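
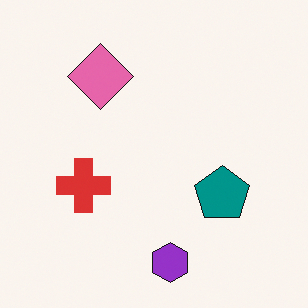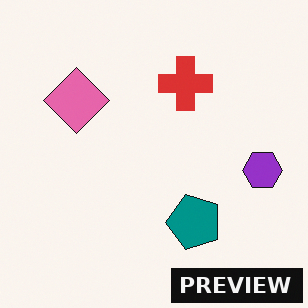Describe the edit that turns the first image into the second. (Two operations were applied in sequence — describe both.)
The second image is the first transposed (reflected across the top-left ↔ bottom-right diagonal), then watermarked with the text "PREVIEW" in the lower-right corner.

Shapes have swapped their row and column positions — what was in the top-right is now in the bottom-left — a diagonal reflection. A dark label reading "PREVIEW" appears in the lower-right corner.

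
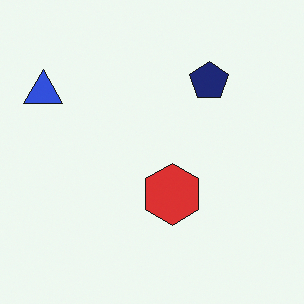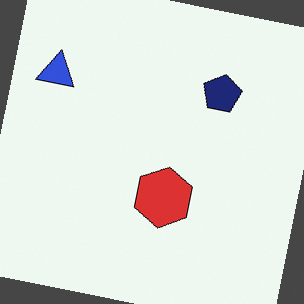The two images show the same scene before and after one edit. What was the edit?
This is the original image rotated clockwise by a few degrees.

Every shape is tilted by the same angle and the image corners show triangular fill wedges — a whole-image rotation by a non-right angle.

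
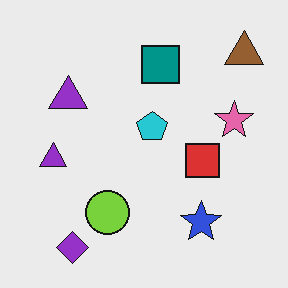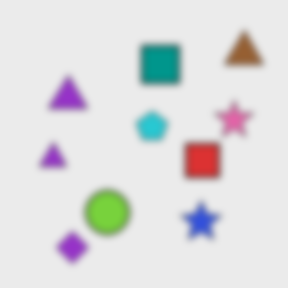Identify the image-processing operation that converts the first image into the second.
Noticeably gaussian-blurred.

Shape edges and outlines are uniformly softened across the whole image.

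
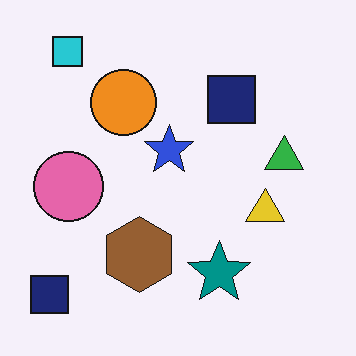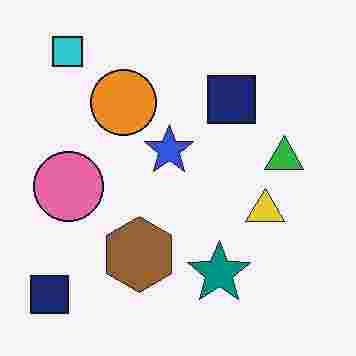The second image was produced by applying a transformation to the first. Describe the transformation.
The image was degraded with heavy JPEG compression.

Blocky 8×8 compression artifacts appear around shape edges and the flat background shows ringing — characteristic JPEG degradation.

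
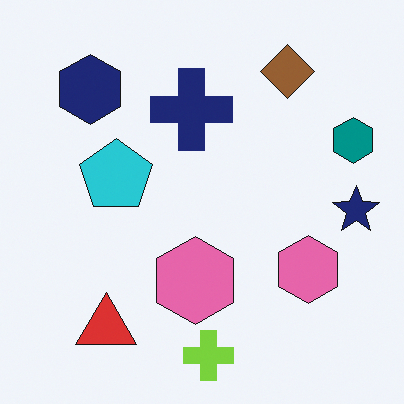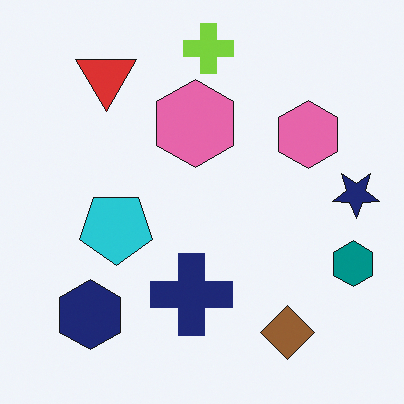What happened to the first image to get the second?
The second image is the first flipped vertically (top ↔ bottom).

The lime cross is in the bottom of the first image and the top of the second — shapes on opposite sides of the horizontal midline have swapped in a mirror flip.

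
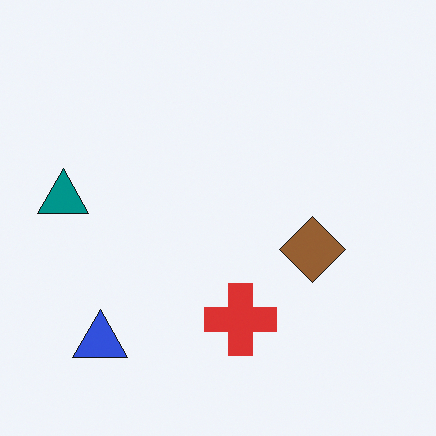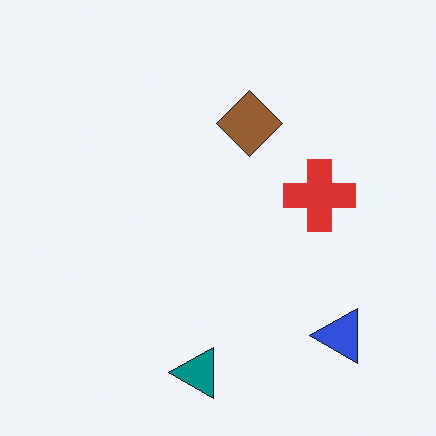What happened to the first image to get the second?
The transformation is: rotated 90° counter-clockwise.

The blue triangle sits in the bottom-left of the first image and the bottom-right of the second — consistent with a whole-image 90° counter-clockwise rotation.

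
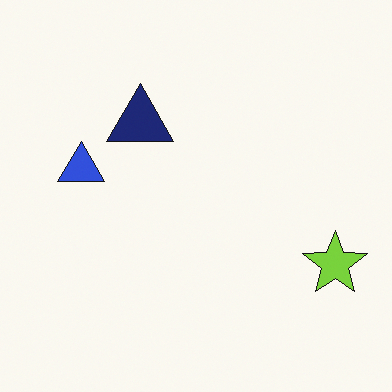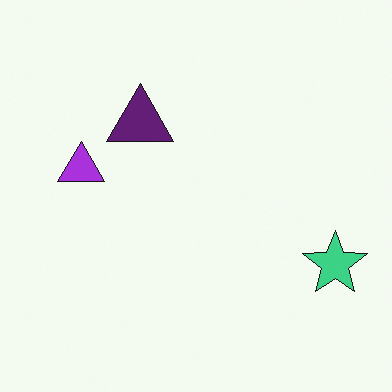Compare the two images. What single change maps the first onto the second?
The second image is the first hue-shifted slightly.

Every shape's color has rotated by the same amount around the hue wheel — a uniform hue shift.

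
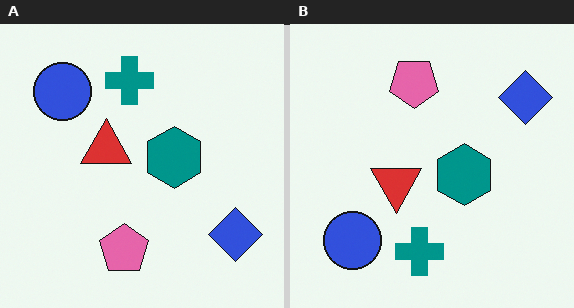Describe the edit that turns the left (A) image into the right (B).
The transformation is: flipped vertically (top ↔ bottom).

The teal cross is in the top of the left (A) image and the bottom of the right (B) — shapes on opposite sides of the horizontal midline have swapped in a mirror flip.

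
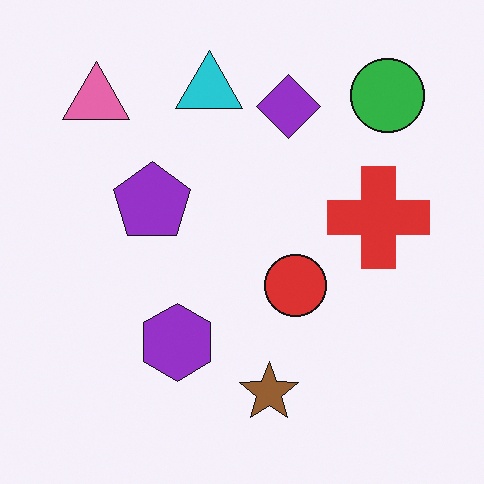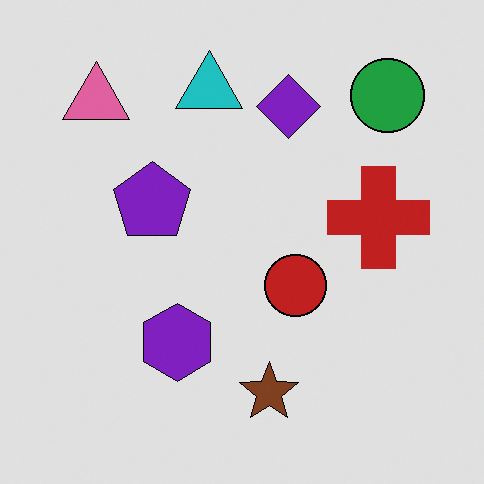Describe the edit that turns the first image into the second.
Moderately posterized.

Each flat color has snapped to a coarser quantized level — most visibly, the near-white background has dropped to a flat grey.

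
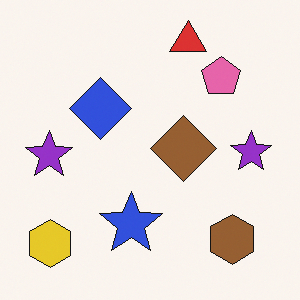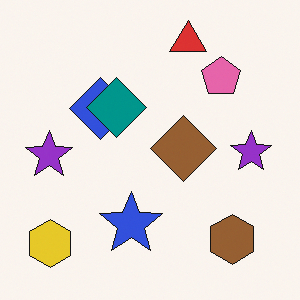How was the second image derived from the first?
The transformation is: overlaid with an additional teal diamond.

A teal diamond appears in the second image that is absent from the first.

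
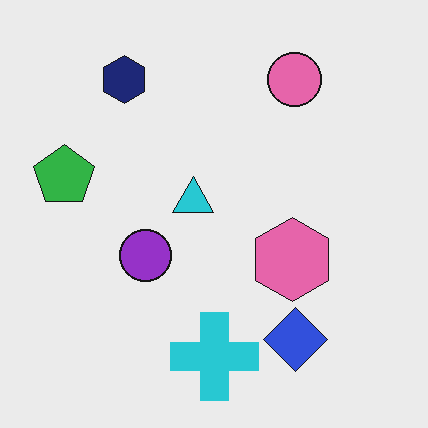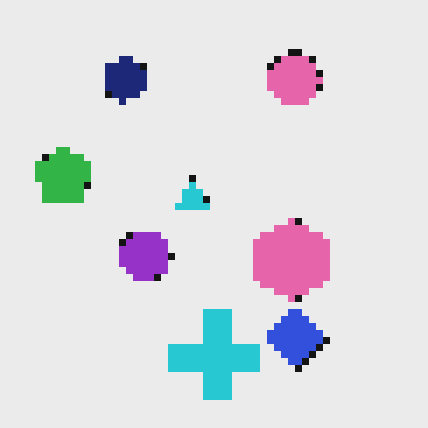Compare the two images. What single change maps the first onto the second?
The image was pixelated into visible square blocks.

Shapes are reduced to large square blocks; fine edges and outlines are lost — a downscale-then-upscale (mosaic) effect.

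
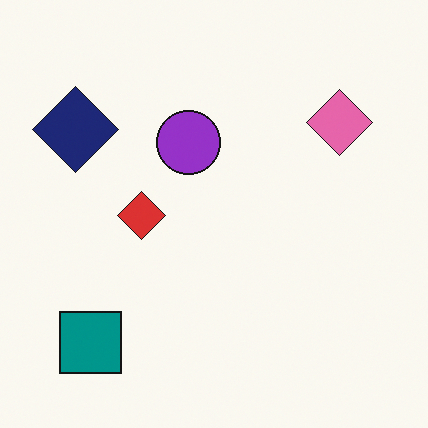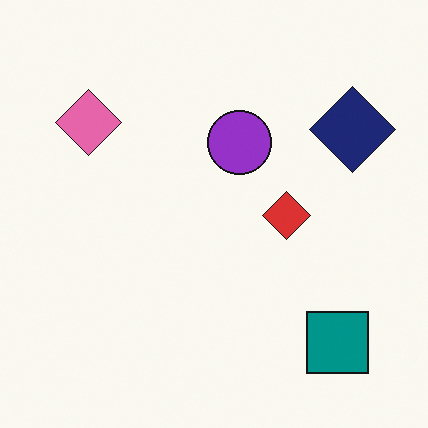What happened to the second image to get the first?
The image was flipped horizontally (left ↔ right).

The navy diamond is in the top-right of the second image and the top-left of the first — shapes on opposite sides of the vertical midline have swapped in a mirror flip.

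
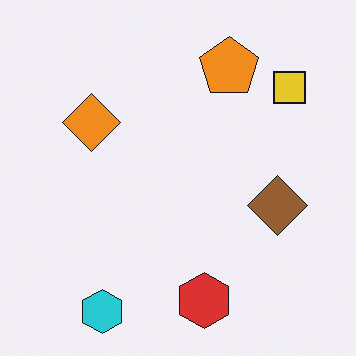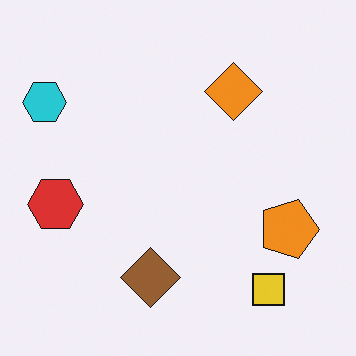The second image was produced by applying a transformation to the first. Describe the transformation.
The transformation is: rotated 90° clockwise.

The cyan hexagon sits in the bottom-left of the first image and the top-left of the second — consistent with a whole-image 90° clockwise rotation.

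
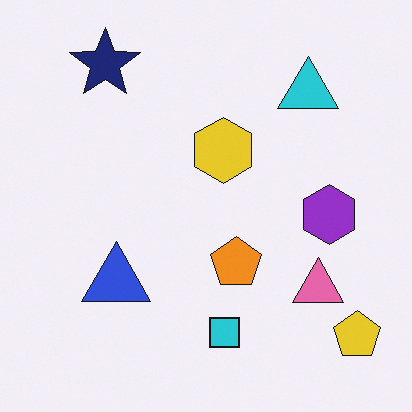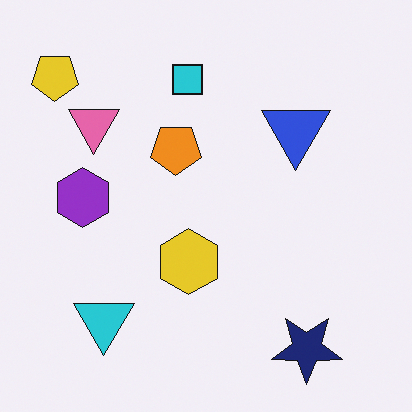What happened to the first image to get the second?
It was rotated 180°.

The yellow pentagon sits in the bottom-right of the first image and the top-left of the second — consistent with a whole-image 180° rotation.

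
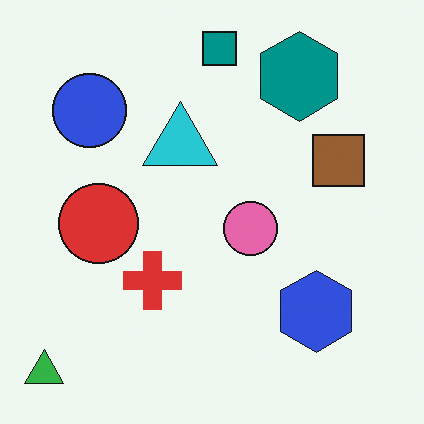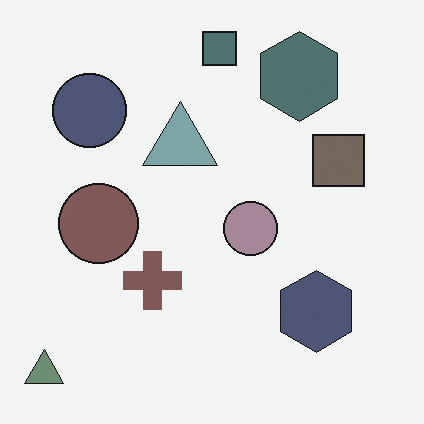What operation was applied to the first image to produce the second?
It was heavily desaturated.

All colors are more muted and greyish — a global saturation change.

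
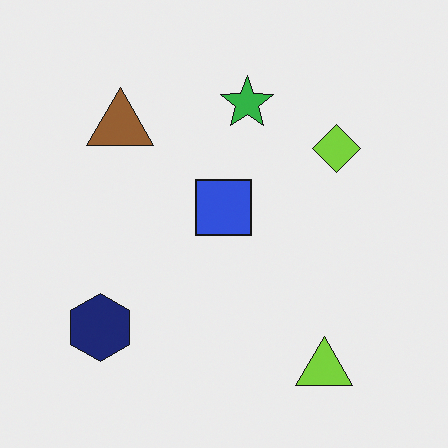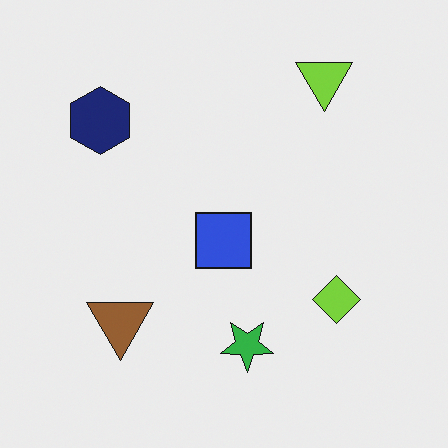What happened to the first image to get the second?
The second image is the first flipped vertically (top ↔ bottom).

The lime triangle is in the bottom-right of the first image and the top-right of the second — shapes on opposite sides of the horizontal midline have swapped in a mirror flip.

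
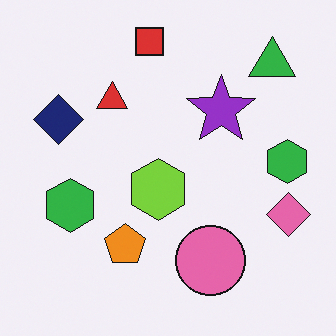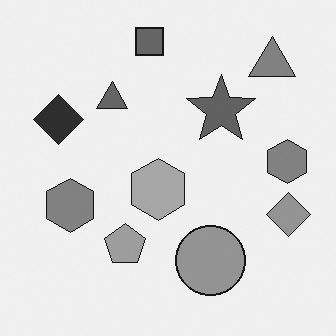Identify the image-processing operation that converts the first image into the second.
The transformation is: converted to grayscale.

All color is removed — every shape is now a shade of grey.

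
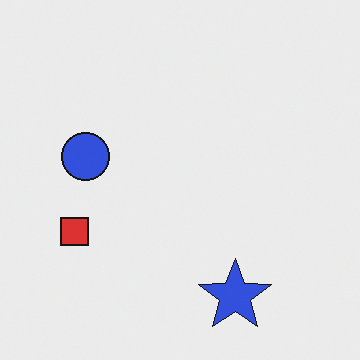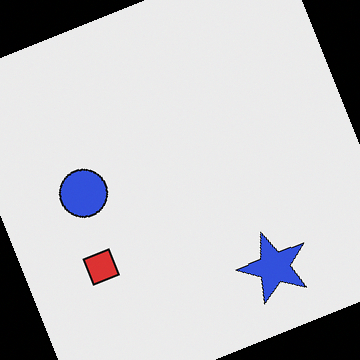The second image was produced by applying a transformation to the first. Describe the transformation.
Rotated counter-clockwise by a moderate amount.

Every shape is tilted by the same angle and the image corners show triangular fill wedges — a whole-image rotation by a non-right angle.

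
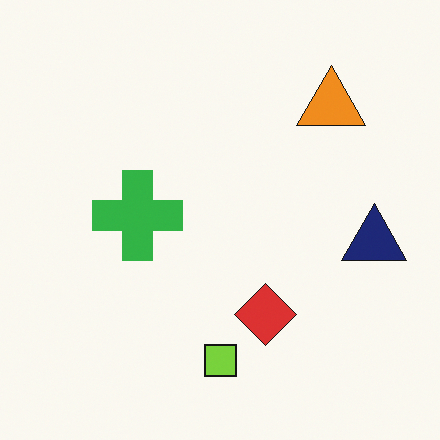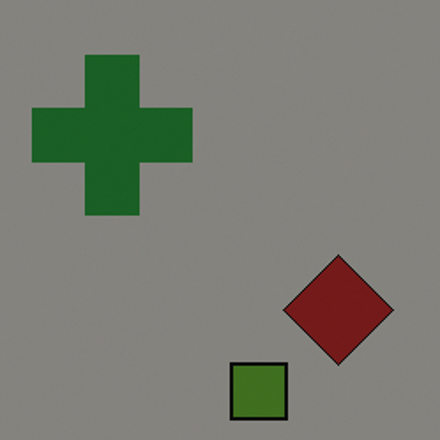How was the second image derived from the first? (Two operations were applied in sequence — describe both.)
It was noticeably darkened, then cropped tightly and scaled back up.

Every pixel — background and shapes alike — is uniformly darkened. The visible shapes are larger and the field of view is narrower; shapes near the original edges may be partly or wholly outside the frame — a crop-and-rescale.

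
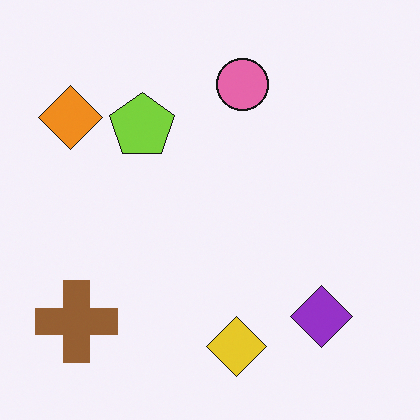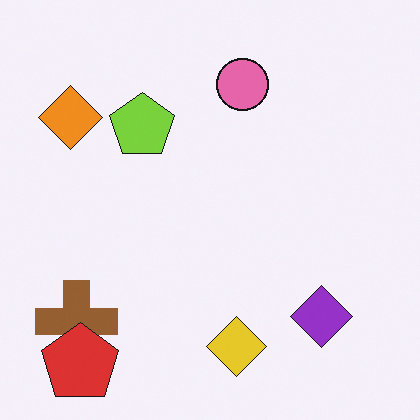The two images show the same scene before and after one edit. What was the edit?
The transformation is: overlaid with an additional red pentagon.

A red pentagon appears in the second image that is absent from the first.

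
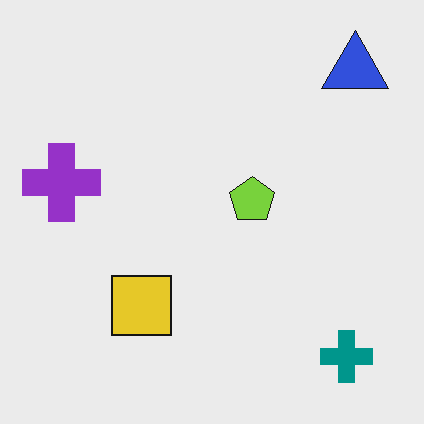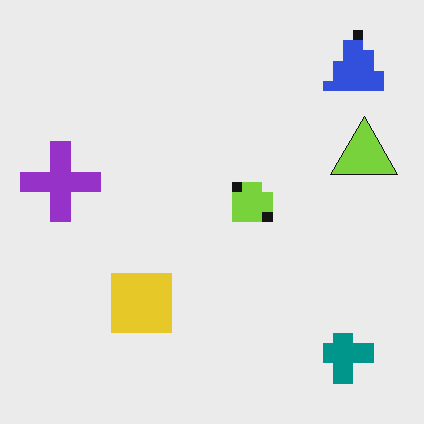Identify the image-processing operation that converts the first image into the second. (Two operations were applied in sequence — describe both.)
It was heavily pixelated into large blocks, then overlaid with an additional lime triangle.

Shapes are reduced to large square blocks; fine edges and outlines are lost — a downscale-then-upscale (mosaic) effect. A lime triangle appears in the second image that is absent from the first.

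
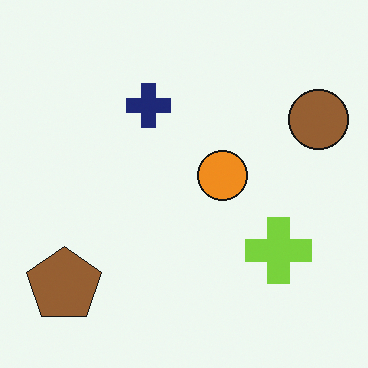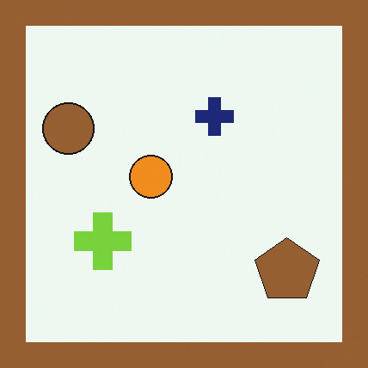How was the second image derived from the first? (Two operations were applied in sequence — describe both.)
The second image is the first flipped horizontally (left ↔ right), then framed with a brown border.

The brown circle is in the top-right of the first image and the top-left of the second — shapes on opposite sides of the vertical midline have swapped in a mirror flip. A solid brown frame runs around the edge of the second image, with the content slightly shrunk inside it.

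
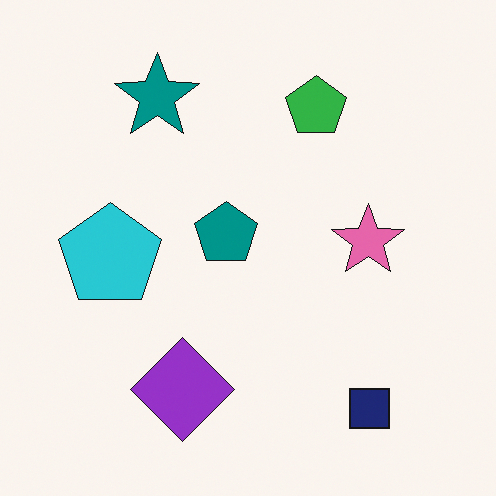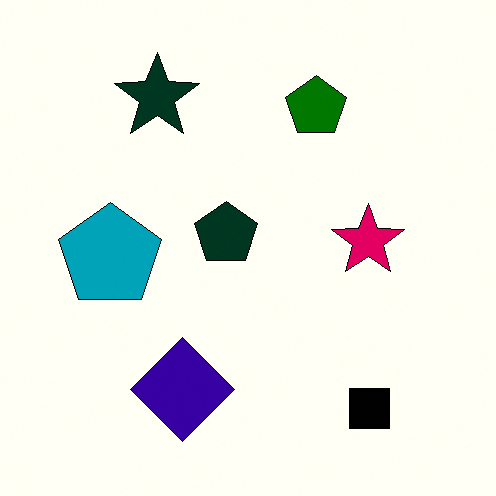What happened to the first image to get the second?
The transformation is: given much higher contrast.

Tones are pushed away from mid-grey across the whole image — a global contrast change.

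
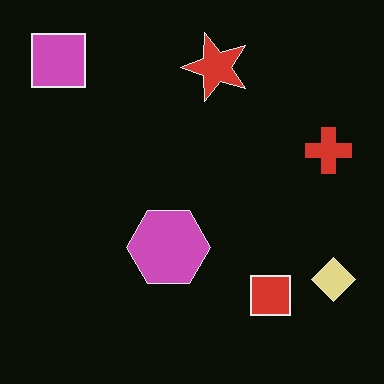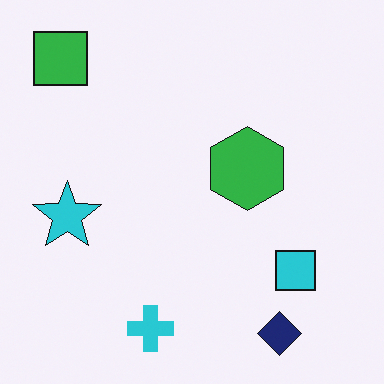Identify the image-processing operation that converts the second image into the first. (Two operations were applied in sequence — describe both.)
The first image is the second transposed (reflected across the top-left ↔ bottom-right diagonal), then color-inverted (negative).

Shapes have swapped their row and column positions — what was in the top-right is now in the bottom-left — a diagonal reflection. The light background has become dark and every shape's color is its complement — a photographic negative.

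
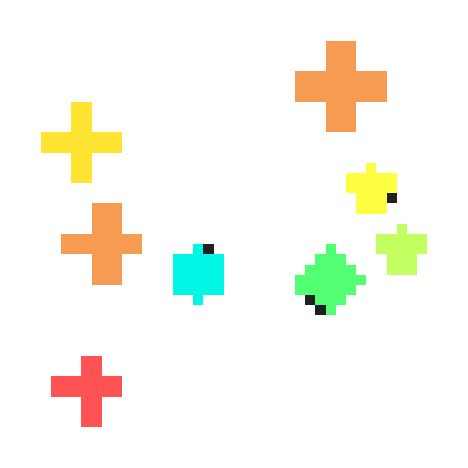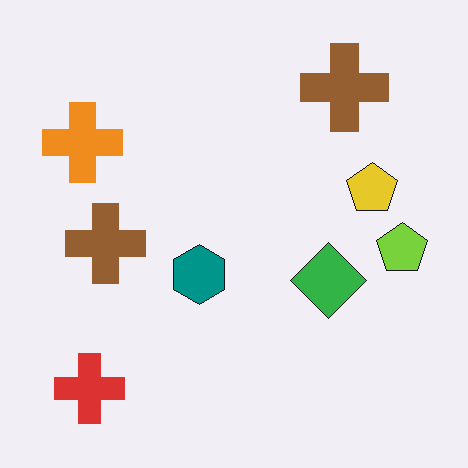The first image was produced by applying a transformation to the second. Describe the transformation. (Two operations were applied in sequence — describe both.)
It was noticeably brightened, then coarsely pixelated.

Every pixel — background and shapes alike — is uniformly brightened. Shapes are reduced to large square blocks; fine edges and outlines are lost — a downscale-then-upscale (mosaic) effect.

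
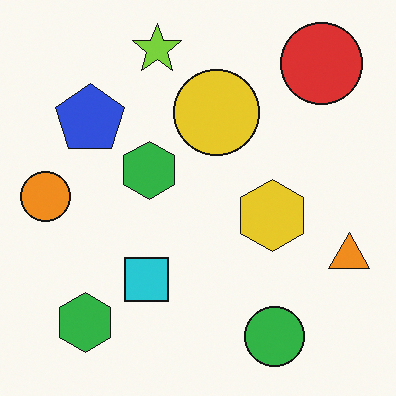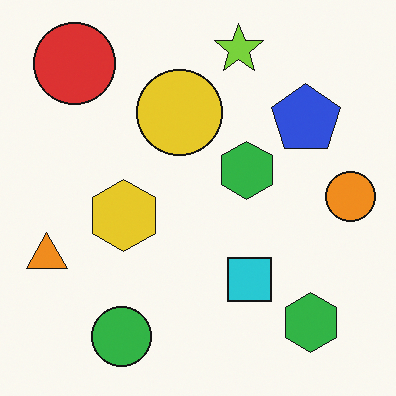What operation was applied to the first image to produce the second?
It was flipped horizontally (left ↔ right).

The orange circle is in the left of the first image and the right of the second — shapes on opposite sides of the vertical midline have swapped in a mirror flip.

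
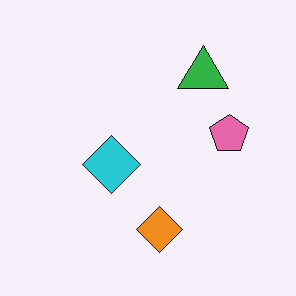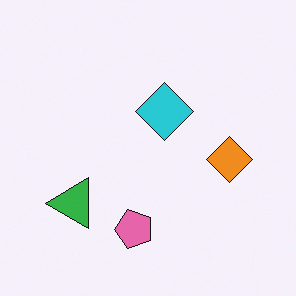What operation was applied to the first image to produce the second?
It was transposed (reflected across the top-left ↔ bottom-right diagonal).

Shapes have swapped their row and column positions — what was in the top-right is now in the bottom-left — a diagonal reflection.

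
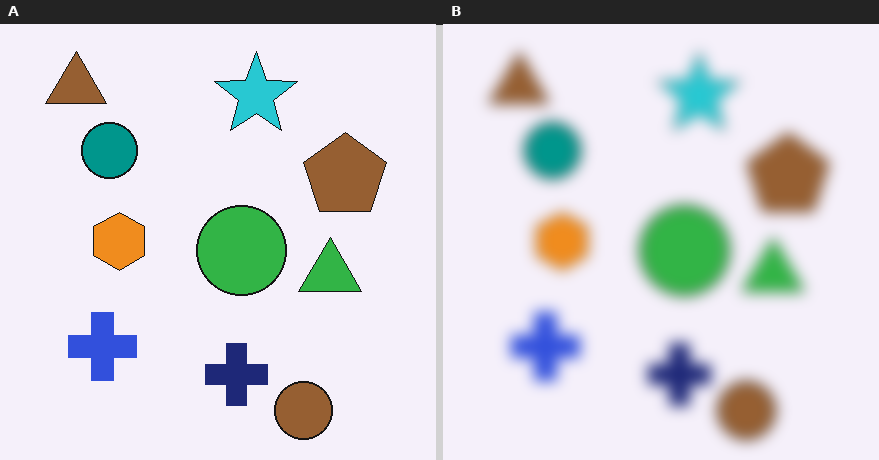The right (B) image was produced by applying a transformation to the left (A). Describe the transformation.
The right (B) image is the left (A) heavily blurred.

Shape edges and outlines are uniformly softened across the whole image.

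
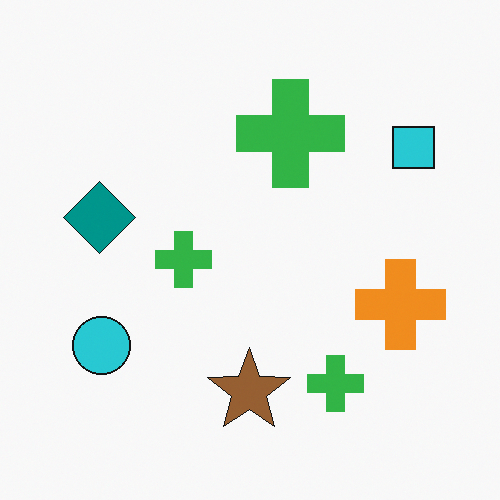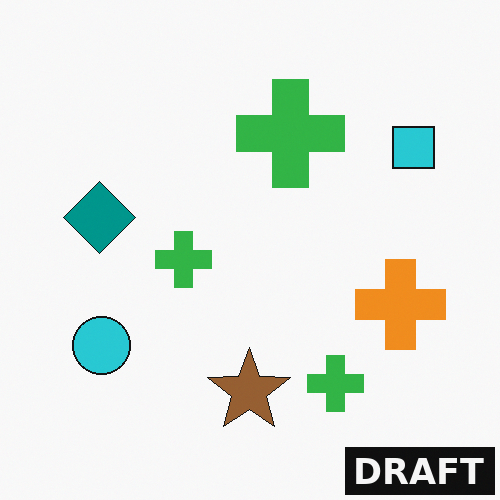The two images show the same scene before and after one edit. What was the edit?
It was watermarked with the text "DRAFT" in the lower-right corner.

A dark label reading "DRAFT" appears in the lower-right corner.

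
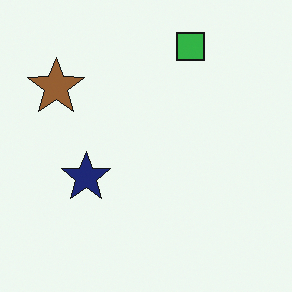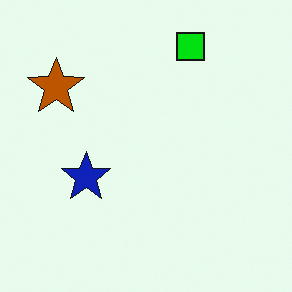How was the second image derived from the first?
The image was heavily oversaturated.

All colors are more vivid — a global saturation change.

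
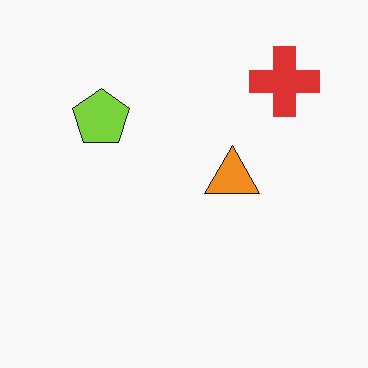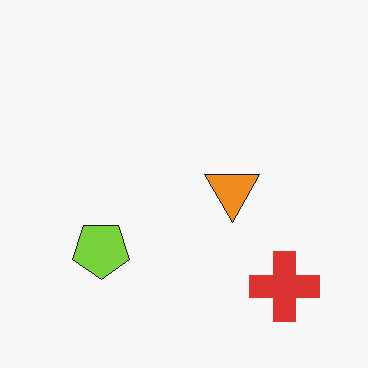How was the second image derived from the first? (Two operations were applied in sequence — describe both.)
This is the original image given moderate JPEG compression, then flipped vertically (top ↔ bottom).

Blocky 8×8 compression artifacts appear around shape edges and the flat background shows ringing — characteristic JPEG degradation. The red cross is in the top-right of the first image and the bottom-right of the second — shapes on opposite sides of the horizontal midline have swapped in a mirror flip.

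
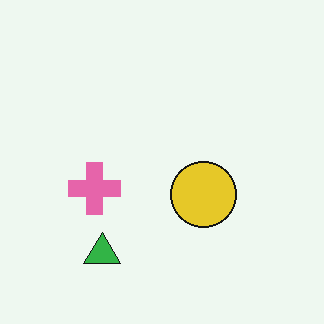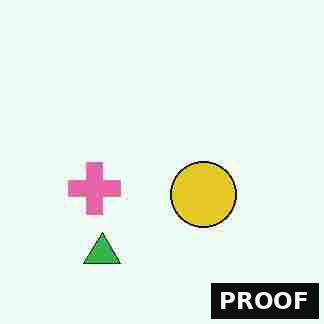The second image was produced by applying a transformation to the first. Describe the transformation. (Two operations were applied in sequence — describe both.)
The image was heavily JPEG-compressed with obvious blocking artifacts, then watermarked with the text "PROOF" in the lower-right corner.

Blocky 8×8 compression artifacts appear around shape edges and the flat background shows ringing — characteristic JPEG degradation. A dark label reading "PROOF" appears in the lower-right corner.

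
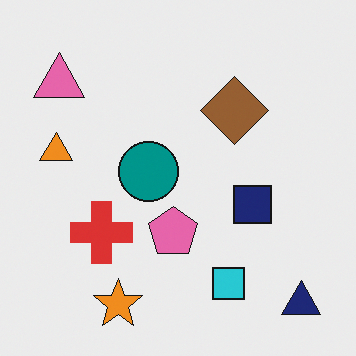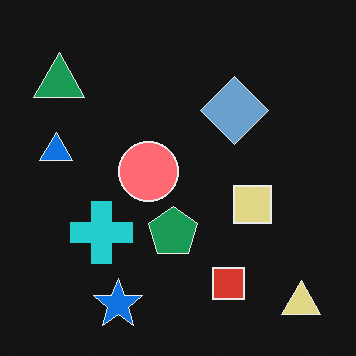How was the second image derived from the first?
This is the original image color-inverted (negative).

The light background has become dark and every shape's color is its complement — a photographic negative.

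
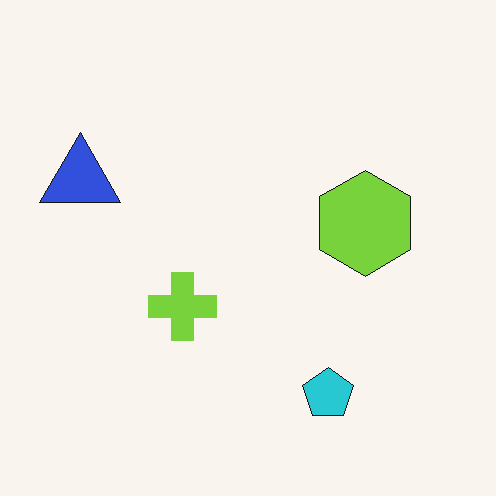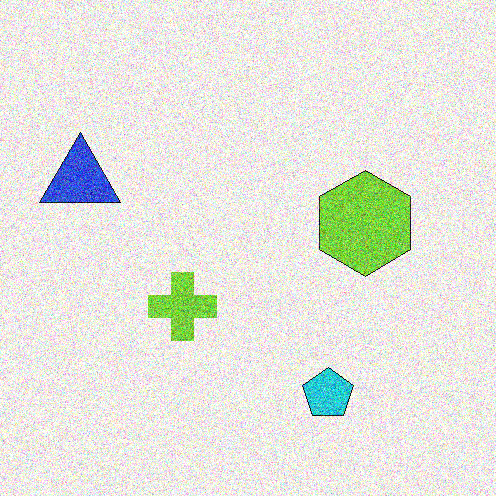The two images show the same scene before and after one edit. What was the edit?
This is the original image degraded with heavy additive noise.

Random speckle covers the whole image, including the flat background.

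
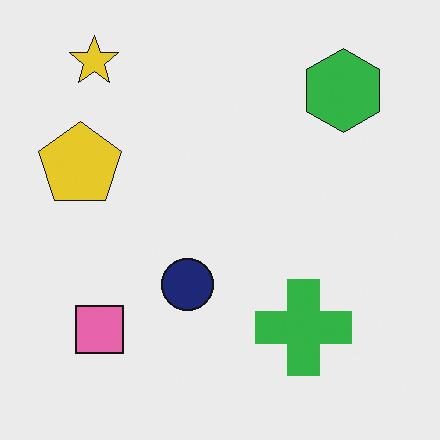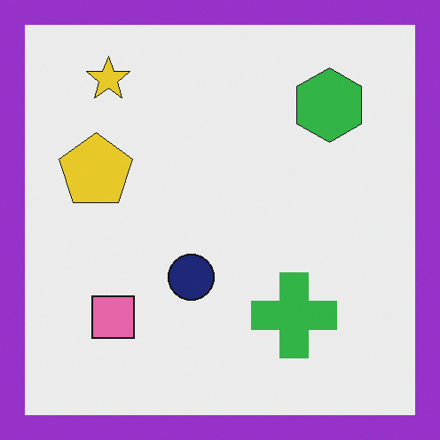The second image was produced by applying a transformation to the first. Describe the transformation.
The transformation is: framed with a purple border.

A solid purple frame runs around the edge of the second image, with the content slightly shrunk inside it.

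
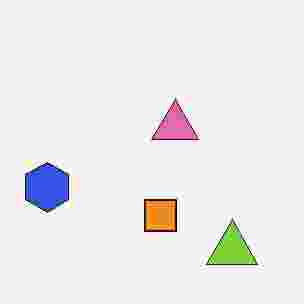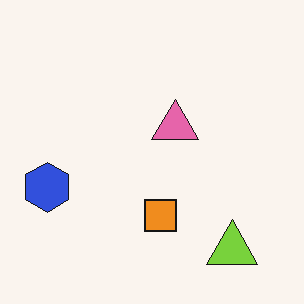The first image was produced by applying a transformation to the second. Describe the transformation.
Heavily JPEG-compressed with obvious blocking artifacts.

Blocky 8×8 compression artifacts appear around shape edges and the flat background shows ringing — characteristic JPEG degradation.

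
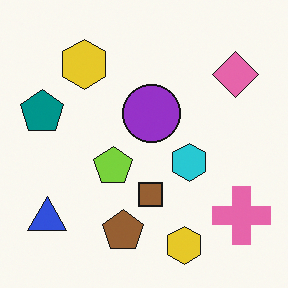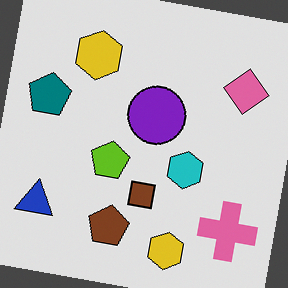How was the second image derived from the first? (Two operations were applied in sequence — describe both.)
The second image is the first posterized to a reduced palette, then rotated clockwise by a slight angle.

Each flat color has snapped to a coarser quantized level — most visibly, the near-white background has dropped to a flat grey. Every shape is tilted by the same angle and the image corners show triangular fill wedges — a whole-image rotation by a non-right angle.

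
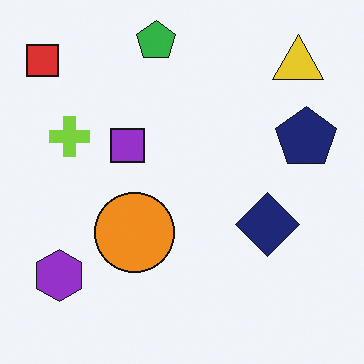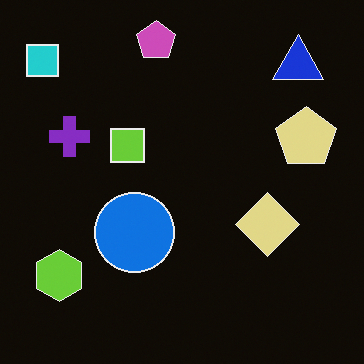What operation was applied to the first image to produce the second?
This is the original image color-inverted (negative).

The light background has become dark and every shape's color is its complement — a photographic negative.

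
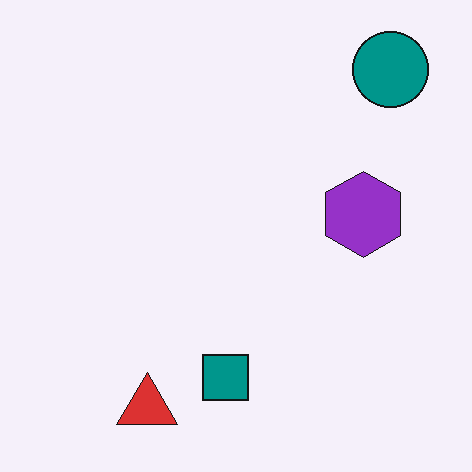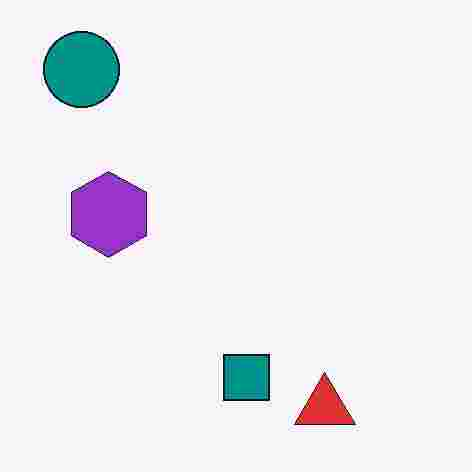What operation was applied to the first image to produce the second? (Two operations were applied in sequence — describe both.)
The image was flipped horizontally (left ↔ right), then heavily JPEG-compressed with obvious blocking artifacts.

The teal circle is in the top-right of the first image and the top-left of the second — shapes on opposite sides of the vertical midline have swapped in a mirror flip. Blocky 8×8 compression artifacts appear around shape edges and the flat background shows ringing — characteristic JPEG degradation.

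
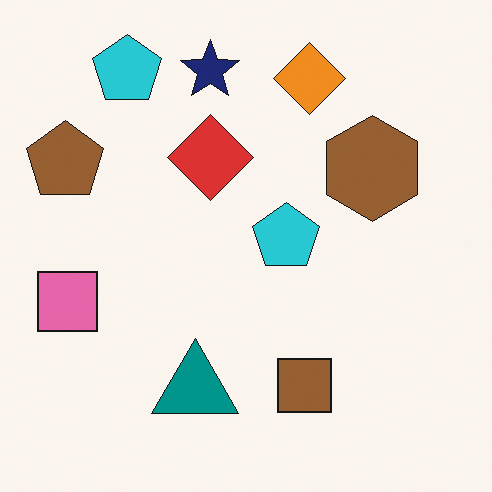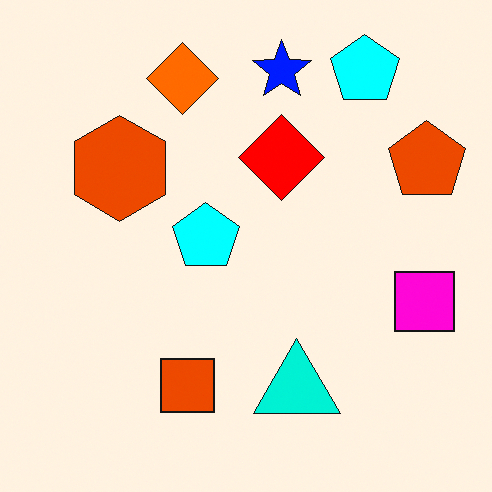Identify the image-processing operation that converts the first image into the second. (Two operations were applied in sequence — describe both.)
The transformation is: made much more vivid (saturation change), then flipped horizontally (left ↔ right).

All colors are more vivid — a global saturation change. The brown pentagon is in the top-left of the first image and the top-right of the second — shapes on opposite sides of the vertical midline have swapped in a mirror flip.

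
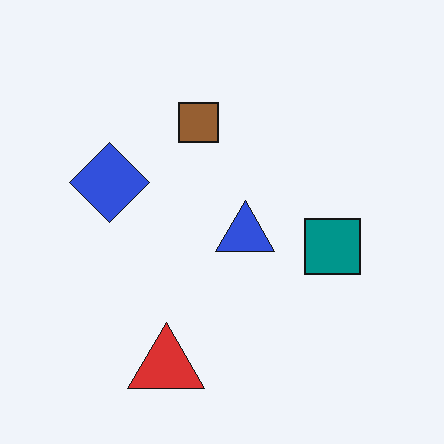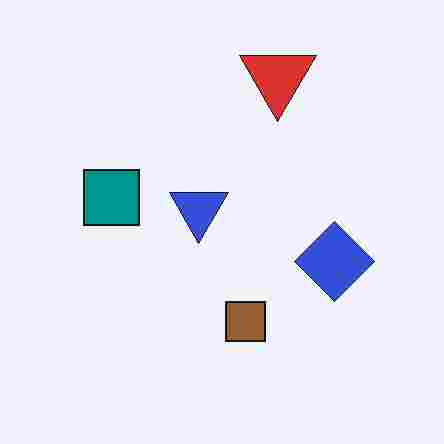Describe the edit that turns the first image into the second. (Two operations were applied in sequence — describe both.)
The second image is the first rotated 180°, then degraded with heavy JPEG compression.

The red triangle sits in the bottom of the first image and the top of the second — consistent with a whole-image 180° rotation. Blocky 8×8 compression artifacts appear around shape edges and the flat background shows ringing — characteristic JPEG degradation.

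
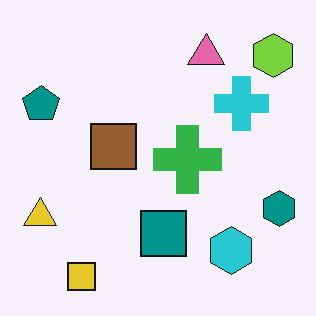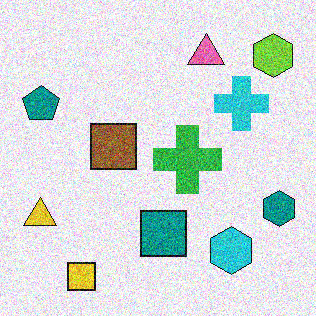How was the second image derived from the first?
Degraded with a thick layer of grain.

Random speckle covers the whole image, including the flat background.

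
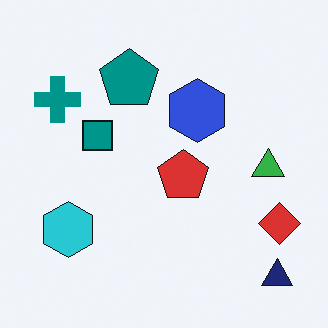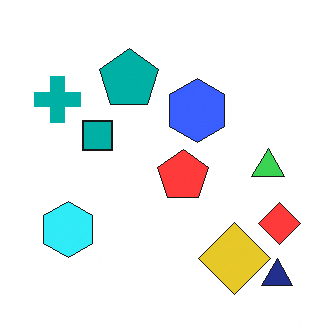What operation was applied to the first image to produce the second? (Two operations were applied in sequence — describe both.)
The transformation is: brightened a little, then overlaid with an additional yellow diamond.

Every pixel — background and shapes alike — is uniformly brightened. A yellow diamond appears in the second image that is absent from the first.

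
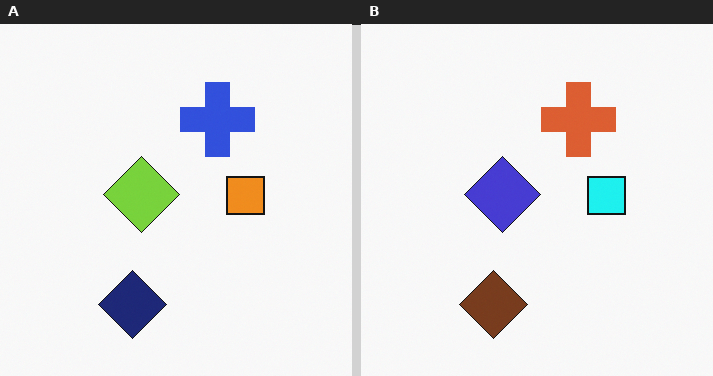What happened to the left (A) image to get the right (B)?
This is the original image hue-shifted by a moderate amount.

Every shape's color has rotated by the same amount around the hue wheel — a uniform hue shift.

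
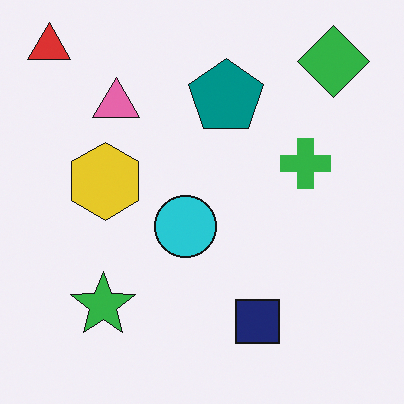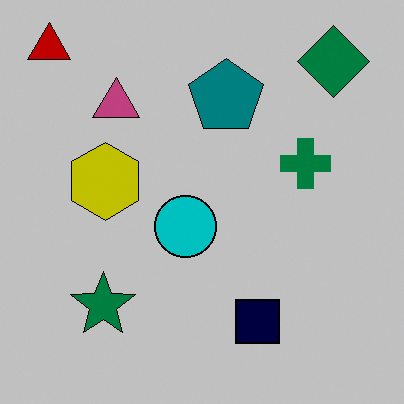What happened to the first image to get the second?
This is the original image heavily posterized to just a handful of flat colors.

Each flat color has snapped to a coarser quantized level — most visibly, the near-white background has dropped to a flat grey.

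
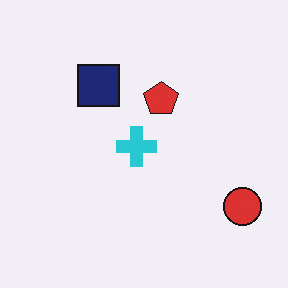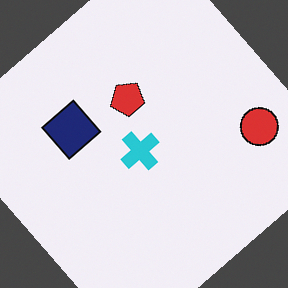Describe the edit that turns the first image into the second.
It was rotated counter-clockwise by a large amount — several tens of degrees.

Every shape is tilted by the same angle and the image corners show triangular fill wedges — a whole-image rotation by a non-right angle.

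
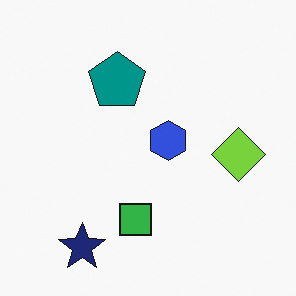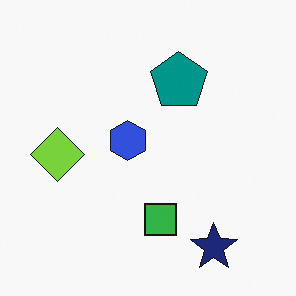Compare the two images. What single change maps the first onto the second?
It was flipped horizontally (left ↔ right).

The lime diamond is in the right of the first image and the left of the second — shapes on opposite sides of the vertical midline have swapped in a mirror flip.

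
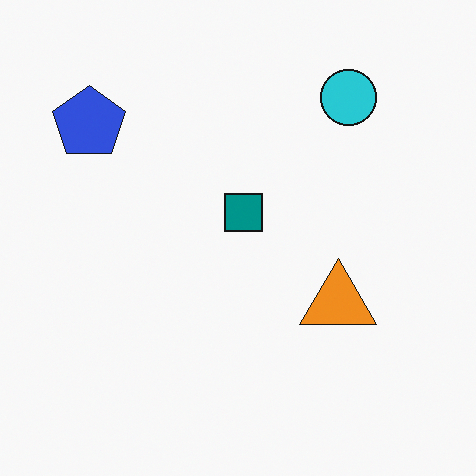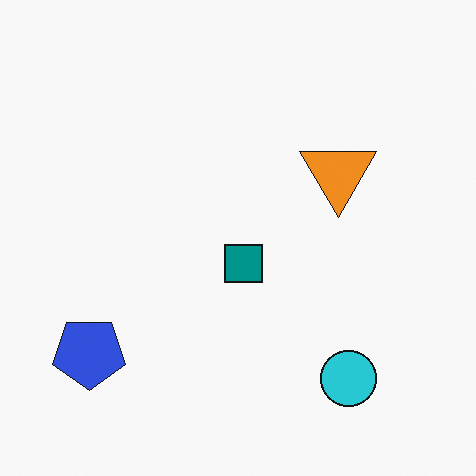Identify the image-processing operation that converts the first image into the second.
This is the original image flipped vertically (top ↔ bottom).

The cyan circle is in the top-right of the first image and the bottom-right of the second — shapes on opposite sides of the horizontal midline have swapped in a mirror flip.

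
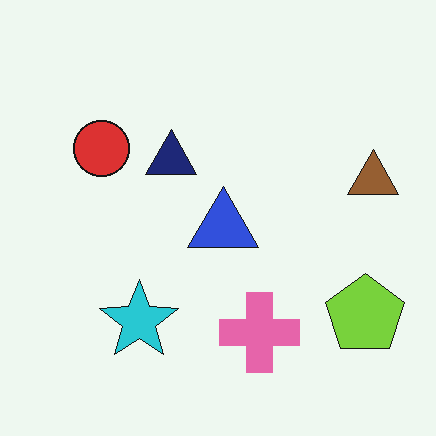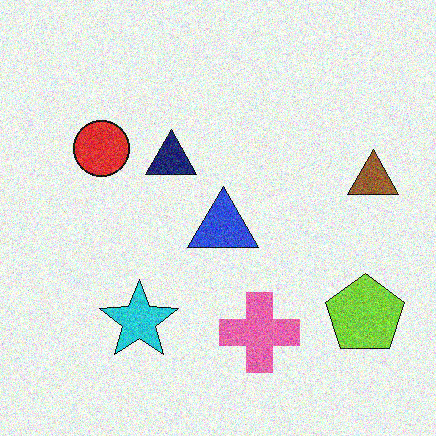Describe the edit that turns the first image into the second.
The image was degraded with visible gaussian noise.

Random speckle covers the whole image, including the flat background.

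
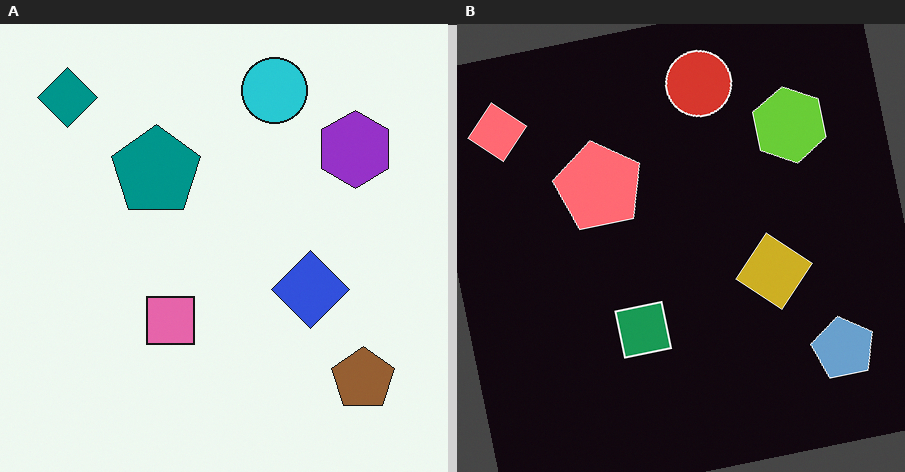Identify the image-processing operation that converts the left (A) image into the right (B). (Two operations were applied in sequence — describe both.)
The image was color-inverted (negative), then rotated counter-clockwise by a few degrees.

The light background has become dark and every shape's color is its complement — a photographic negative. Every shape is tilted by the same angle and the image corners show triangular fill wedges — a whole-image rotation by a non-right angle.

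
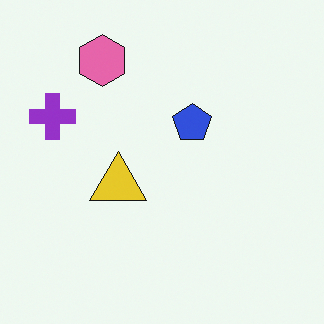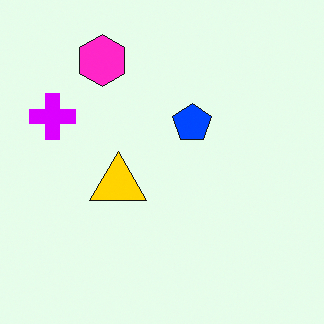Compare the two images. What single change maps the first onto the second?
This is the original image made much more vivid (saturation change).

All colors are more vivid — a global saturation change.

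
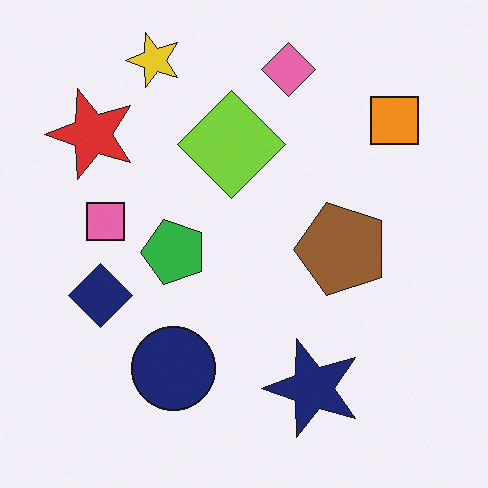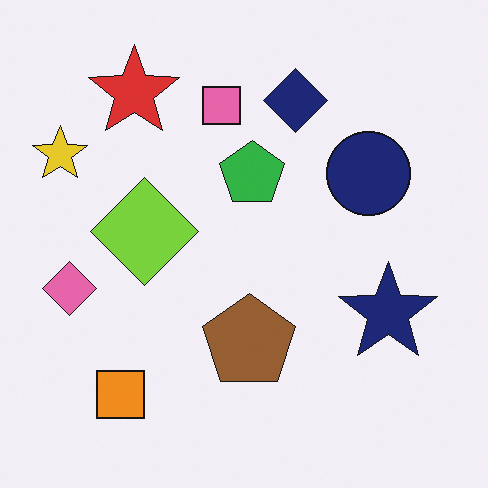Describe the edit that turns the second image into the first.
The image was transposed (reflected across the top-left ↔ bottom-right diagonal).

Shapes have swapped their row and column positions — what was in the top-right is now in the bottom-left — a diagonal reflection.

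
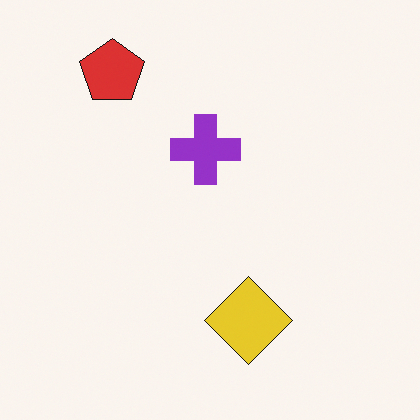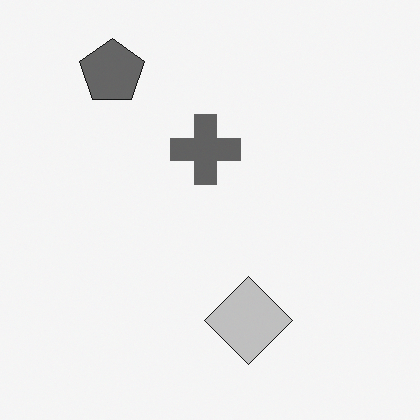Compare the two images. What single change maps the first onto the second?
Converted to grayscale.

All color is removed — every shape is now a shade of grey.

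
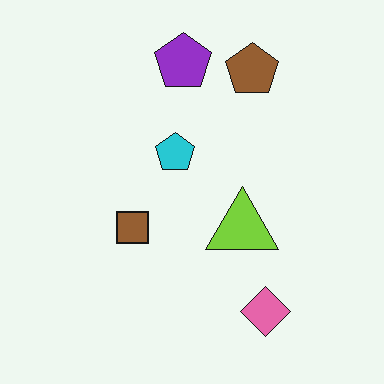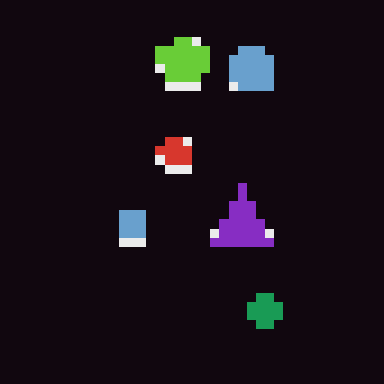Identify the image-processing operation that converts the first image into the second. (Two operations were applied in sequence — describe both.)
This is the original image color-inverted (negative), then coarsely pixelated.

The light background has become dark and every shape's color is its complement — a photographic negative. Shapes are reduced to large square blocks; fine edges and outlines are lost — a downscale-then-upscale (mosaic) effect.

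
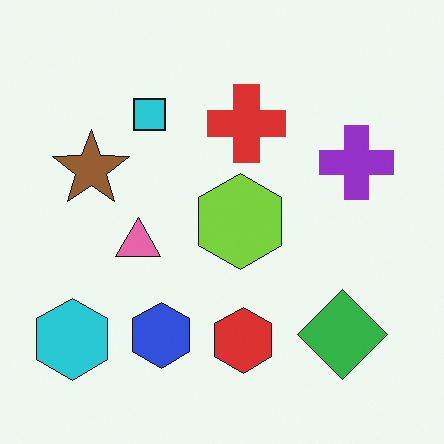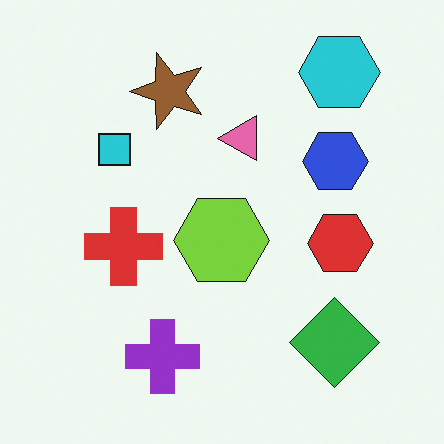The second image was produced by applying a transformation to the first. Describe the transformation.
The image was transposed (reflected across the top-left ↔ bottom-right diagonal).

Shapes have swapped their row and column positions — what was in the top-right is now in the bottom-left — a diagonal reflection.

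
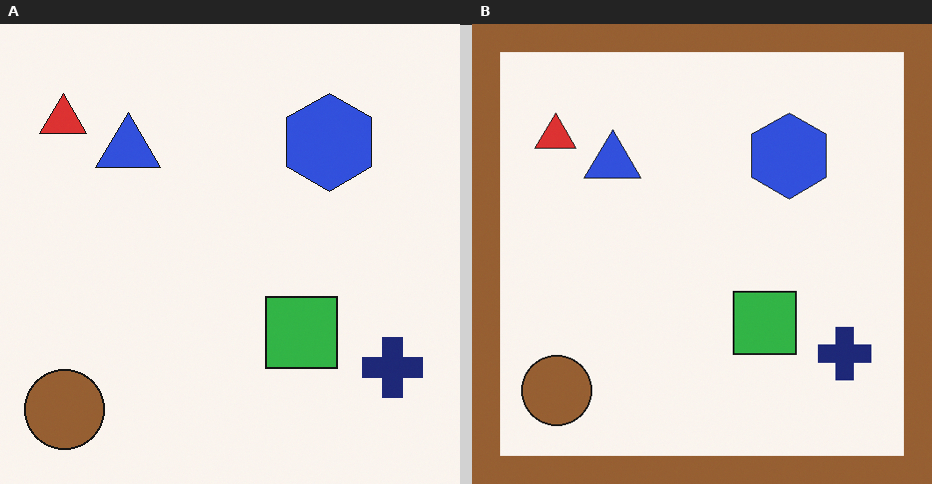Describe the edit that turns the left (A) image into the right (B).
The image was framed with a brown border.

A solid brown frame runs around the edge of the right (B) image, with the content slightly shrunk inside it.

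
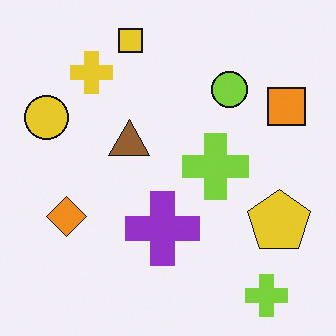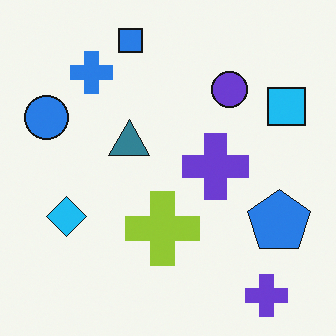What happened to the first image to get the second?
The second image is the first hue-shifted through roughly half the color wheel.

Every shape's color has rotated by the same amount around the hue wheel — a uniform hue shift.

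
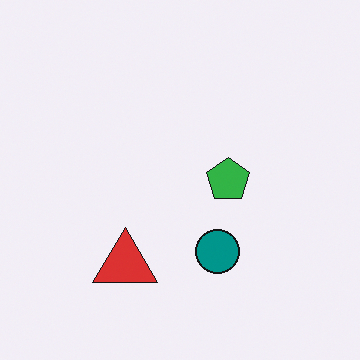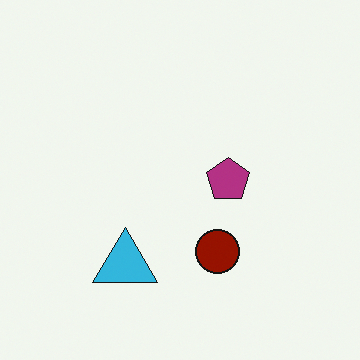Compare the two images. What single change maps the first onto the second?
The transformation is: hue-shifted by a large amount.

Every shape's color has rotated by the same amount around the hue wheel — a uniform hue shift.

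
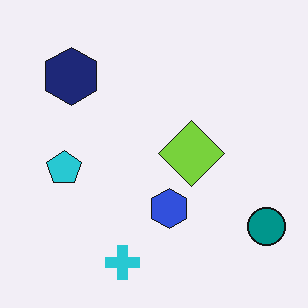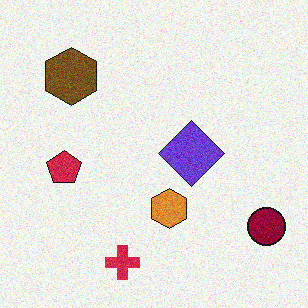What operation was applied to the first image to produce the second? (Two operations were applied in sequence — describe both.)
Hue-shifted by a large amount, then degraded with moderate additive noise.

Every shape's color has rotated by the same amount around the hue wheel — a uniform hue shift. Random speckle covers the whole image, including the flat background.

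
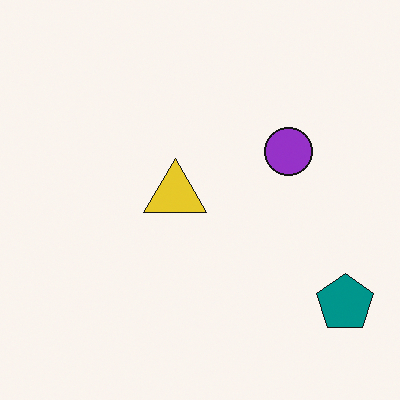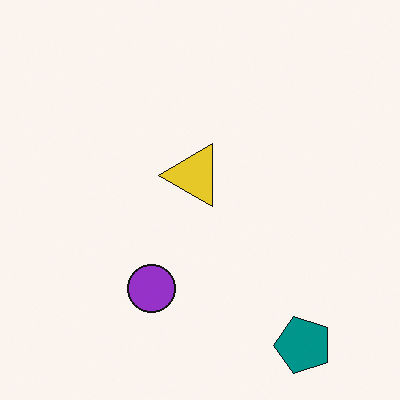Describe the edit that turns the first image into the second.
The transformation is: transposed (reflected across the top-left ↔ bottom-right diagonal).

Shapes have swapped their row and column positions — what was in the top-right is now in the bottom-left — a diagonal reflection.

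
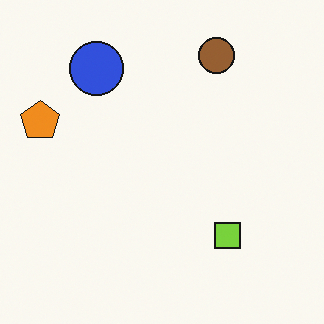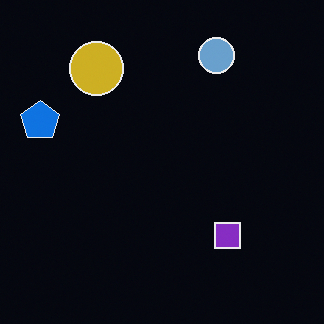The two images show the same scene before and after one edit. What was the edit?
The second image is the first color-inverted (negative).

The light background has become dark and every shape's color is its complement — a photographic negative.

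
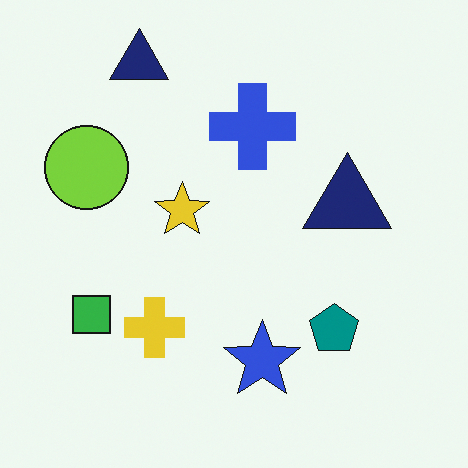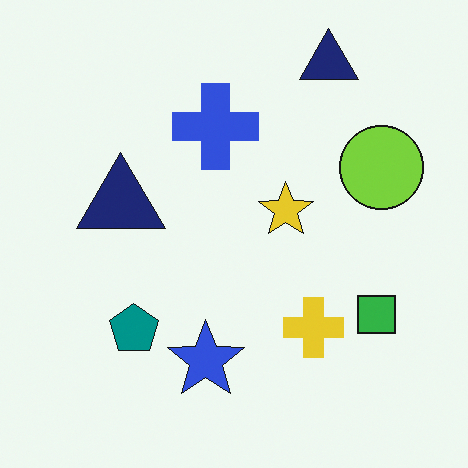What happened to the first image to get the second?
The second image is the first flipped horizontally (left ↔ right).

The lime circle is in the left of the first image and the right of the second — shapes on opposite sides of the vertical midline have swapped in a mirror flip.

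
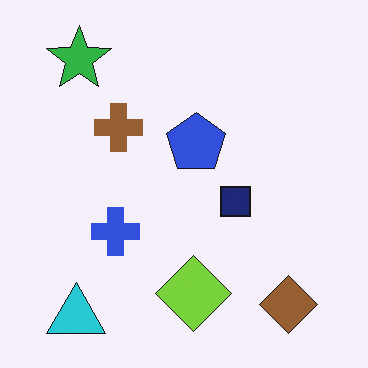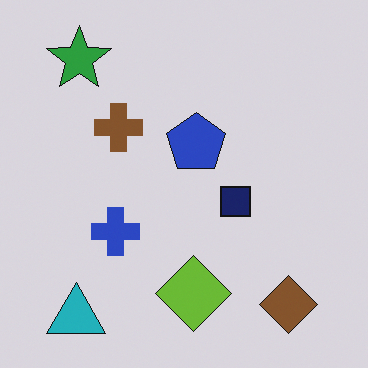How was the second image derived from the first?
This is the original image slightly darkened.

Every pixel — background and shapes alike — is uniformly darkened.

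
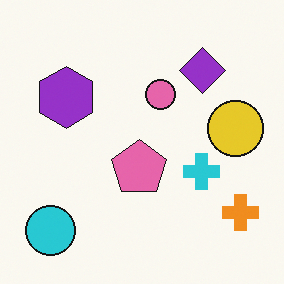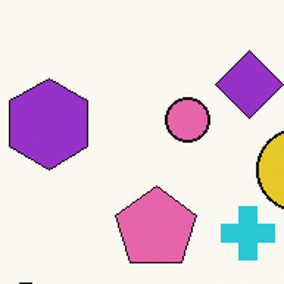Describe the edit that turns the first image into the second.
This is the original image cropped to a modestly smaller region and rescaled.

The visible shapes are larger and the field of view is narrower; shapes near the original edges may be partly or wholly outside the frame — a crop-and-rescale.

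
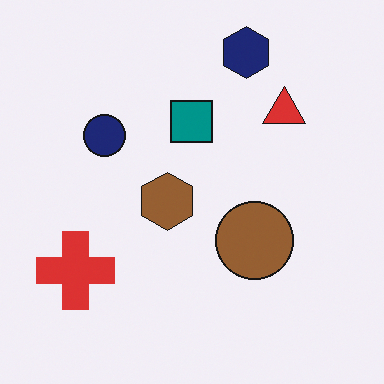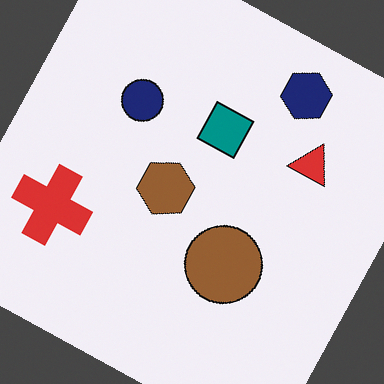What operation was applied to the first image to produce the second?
The transformation is: rotated clockwise by a clearly visible amount.

Every shape is tilted by the same angle and the image corners show triangular fill wedges — a whole-image rotation by a non-right angle.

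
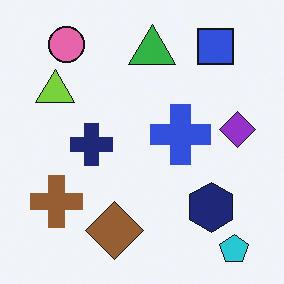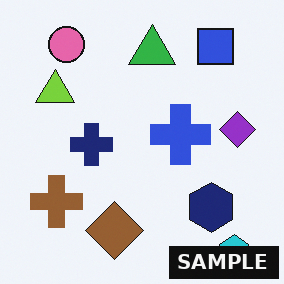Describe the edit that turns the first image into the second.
The transformation is: watermarked with the text "SAMPLE" in the lower-right corner.

A dark label reading "SAMPLE" appears in the lower-right corner.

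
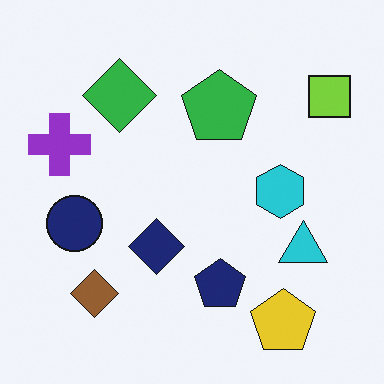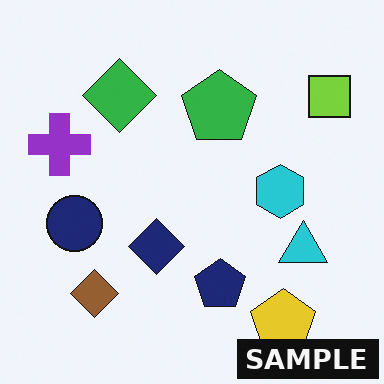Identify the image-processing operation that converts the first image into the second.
It was watermarked with the text "SAMPLE" in the lower-right corner.

A dark label reading "SAMPLE" appears in the lower-right corner.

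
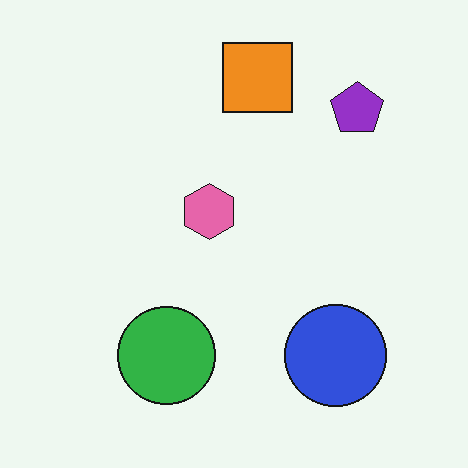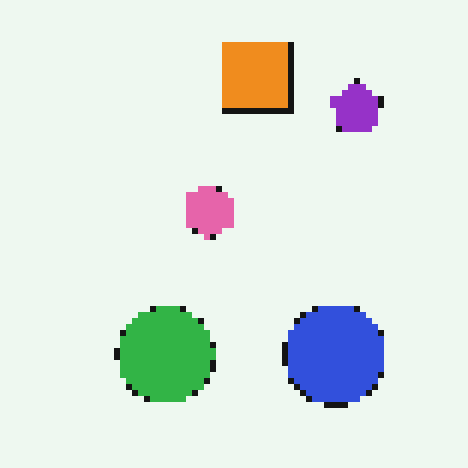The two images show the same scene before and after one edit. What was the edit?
The image was moderately pixelated.

Shapes are reduced to large square blocks; fine edges and outlines are lost — a downscale-then-upscale (mosaic) effect.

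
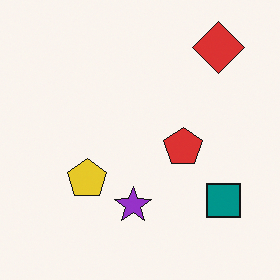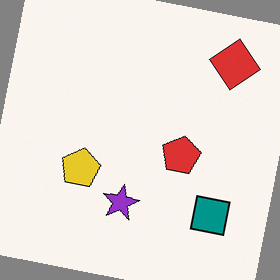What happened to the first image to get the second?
The image was rotated clockwise by a few degrees.

Every shape is tilted by the same angle and the image corners show triangular fill wedges — a whole-image rotation by a non-right angle.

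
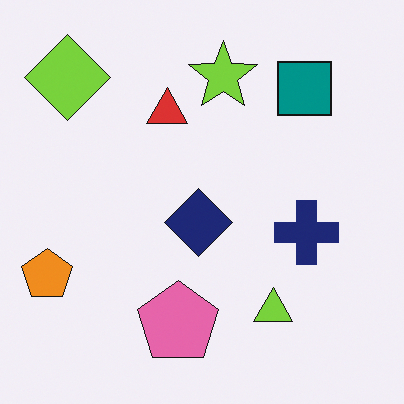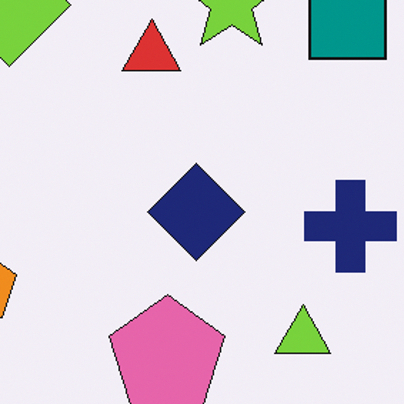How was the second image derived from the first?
It was cropped to a modestly smaller region and rescaled.

The visible shapes are larger and the field of view is narrower; shapes near the original edges may be partly or wholly outside the frame — a crop-and-rescale.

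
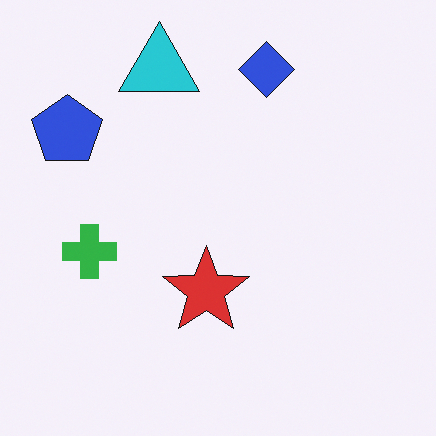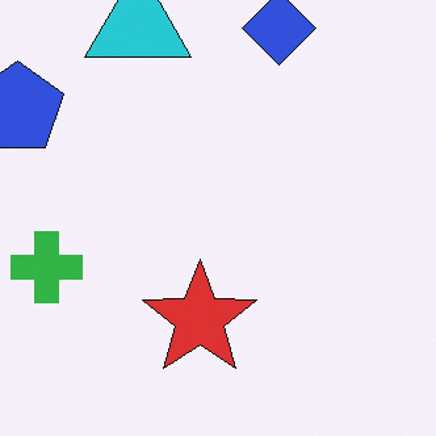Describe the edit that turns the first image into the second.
Cropped to a modestly smaller region and rescaled.

The visible shapes are larger and the field of view is narrower; shapes near the original edges may be partly or wholly outside the frame — a crop-and-rescale.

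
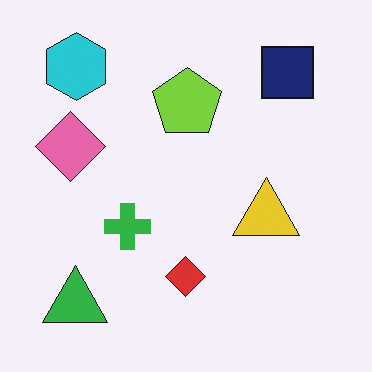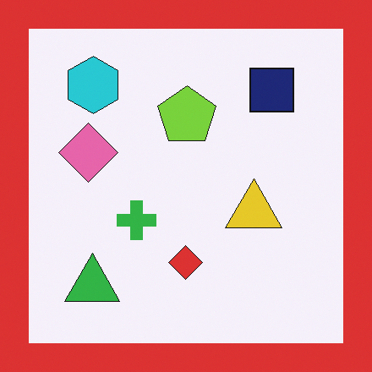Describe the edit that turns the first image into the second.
Framed with a red border.

A solid red frame runs around the edge of the second image, with the content slightly shrunk inside it.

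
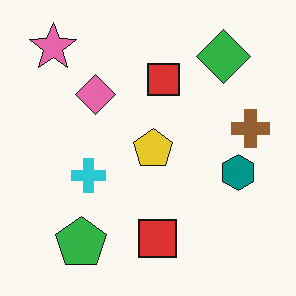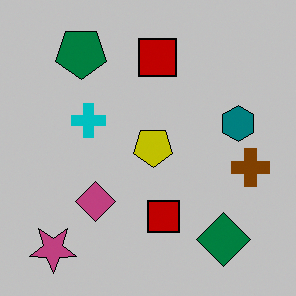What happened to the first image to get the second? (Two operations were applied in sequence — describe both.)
This is the original image flipped vertically (top ↔ bottom), then heavily posterized to just a handful of flat colors.

The pink star is in the top-left of the first image and the bottom-left of the second — shapes on opposite sides of the horizontal midline have swapped in a mirror flip. Each flat color has snapped to a coarser quantized level — most visibly, the near-white background has dropped to a flat grey.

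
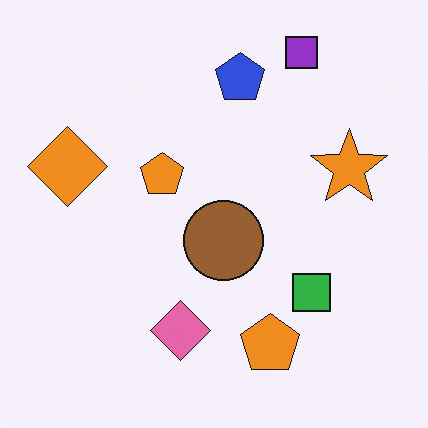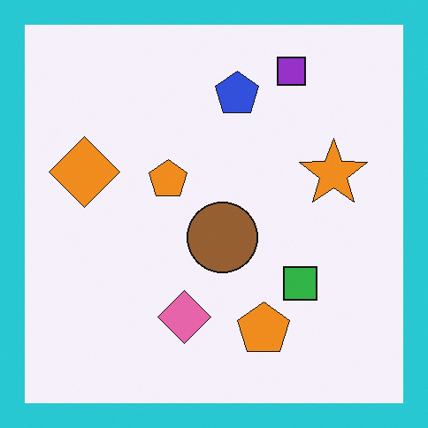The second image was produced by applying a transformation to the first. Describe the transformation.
The second image is the first framed with a cyan border.

A solid cyan frame runs around the edge of the second image, with the content slightly shrunk inside it.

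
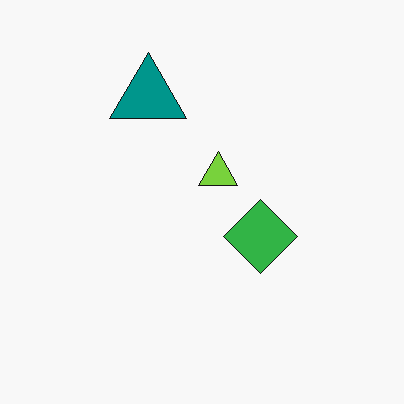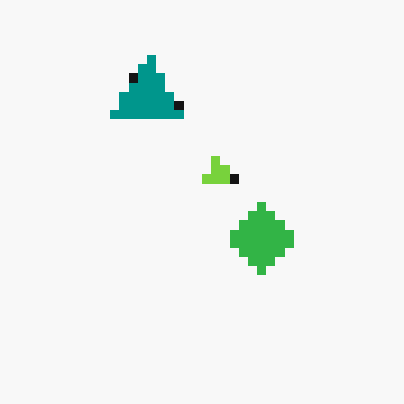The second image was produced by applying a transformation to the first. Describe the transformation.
The transformation is: heavily pixelated into large blocks.

Shapes are reduced to large square blocks; fine edges and outlines are lost — a downscale-then-upscale (mosaic) effect.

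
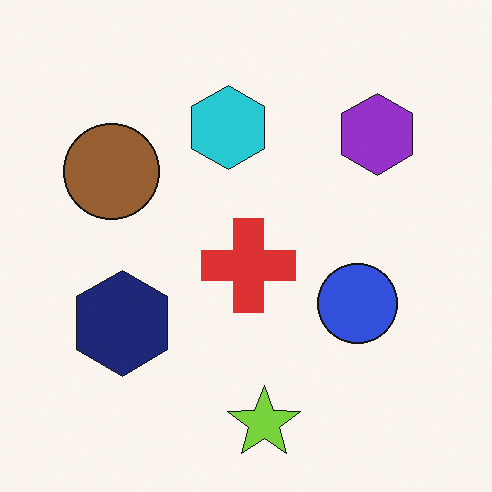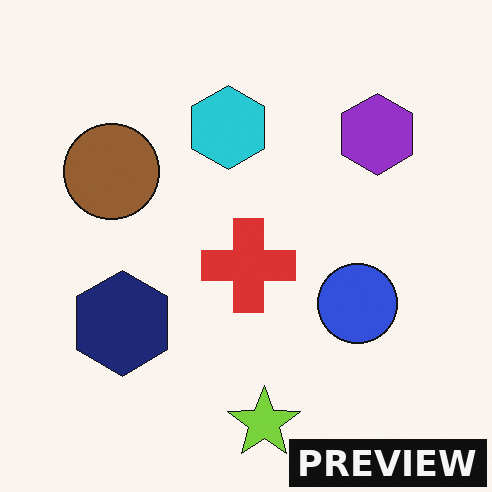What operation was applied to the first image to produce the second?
The transformation is: watermarked with the text "PREVIEW" in the lower-right corner.

A dark label reading "PREVIEW" appears in the lower-right corner.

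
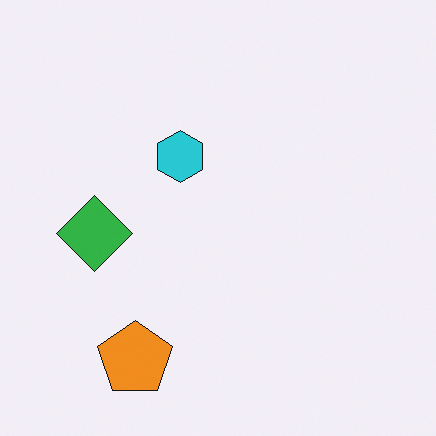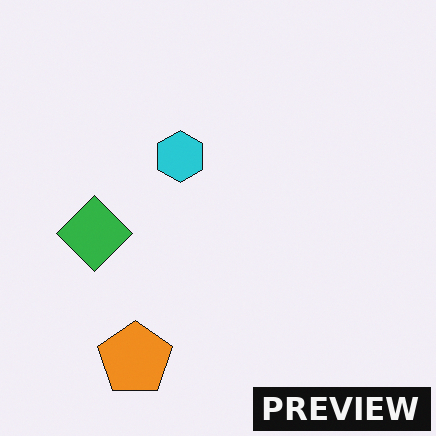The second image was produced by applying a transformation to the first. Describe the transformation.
The second image is the first watermarked with the text "PREVIEW" in the lower-right corner.

A dark label reading "PREVIEW" appears in the lower-right corner.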